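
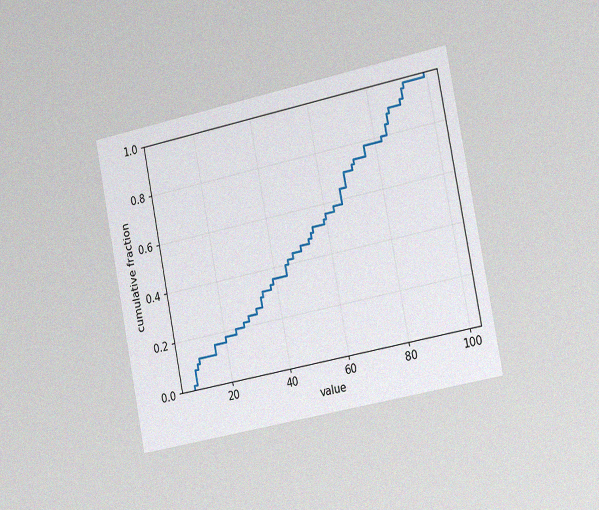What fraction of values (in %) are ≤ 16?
The chart is tilted about 11° counter-clockwise and viewed slightly from the right, with some photo noise. At x=16 the ECDF step is at 16%.

16%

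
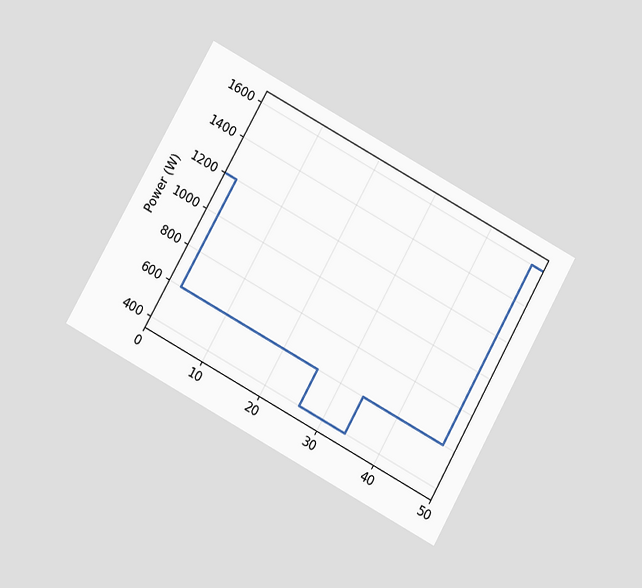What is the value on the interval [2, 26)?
600W

The chart is tilted about 29° clockwise and viewed at a slight angle. On [2, 26) the step sits at 600W.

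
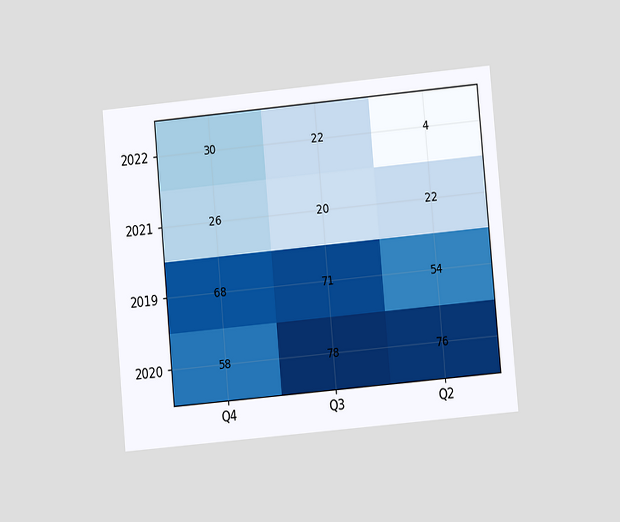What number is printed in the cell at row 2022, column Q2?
The chart is tilted about 5° counter-clockwise and viewed at a slight angle. The (2022, Q2) cell reads 4.

4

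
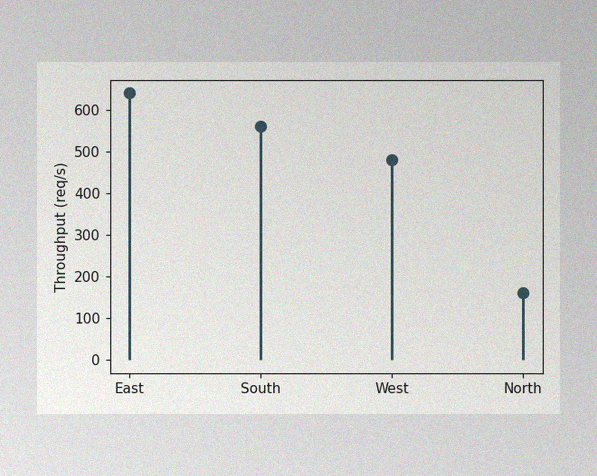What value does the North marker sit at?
The image has some photo noise and uneven lighting. The North marker sits at 160req/s.

160req/s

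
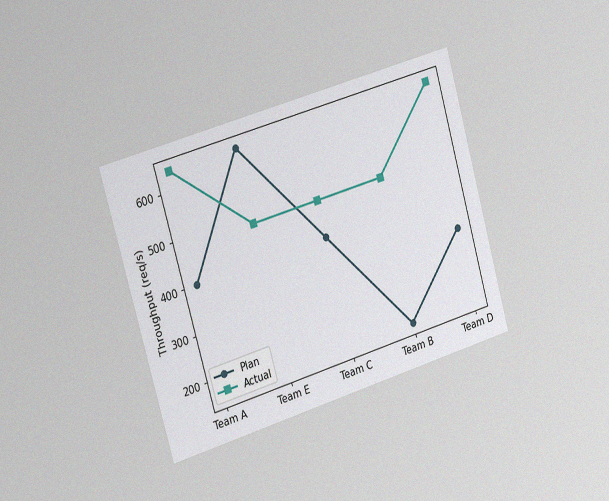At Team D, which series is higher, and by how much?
The chart is tilted about 16° counter-clockwise and viewed slightly from the left, with some photo noise. At Team D, Actual sits above the other line by 320req/s.

Actual, by 320req/s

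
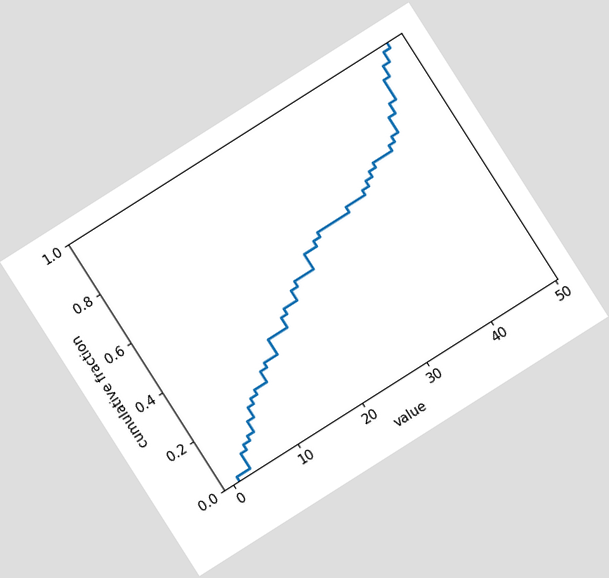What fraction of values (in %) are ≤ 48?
100%

The chart is tilted about 32° counter-clockwise. At x=48 the ECDF step is at 100%.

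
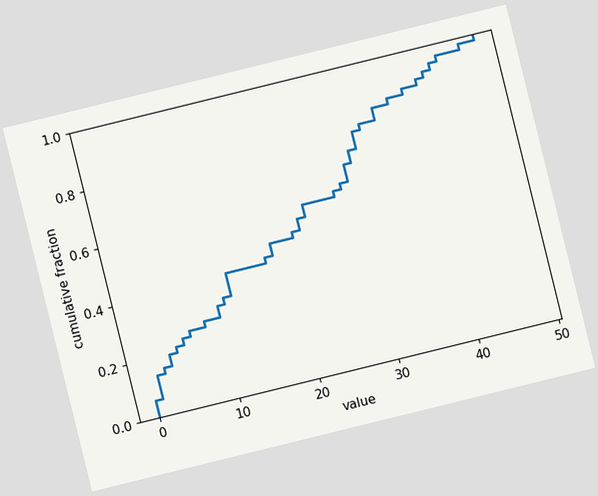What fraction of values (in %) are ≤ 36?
86%

The chart is tilted about 14° counter-clockwise. At x=36 the ECDF step is at 86%.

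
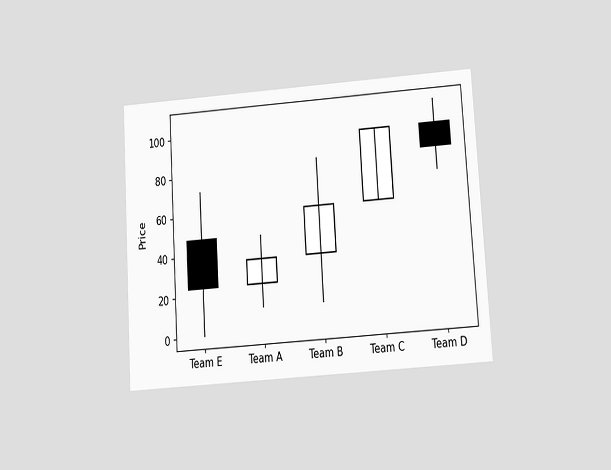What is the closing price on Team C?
96

The chart is tilted about 4° counter-clockwise and viewed slightly from below. The Team C candle closes at 96.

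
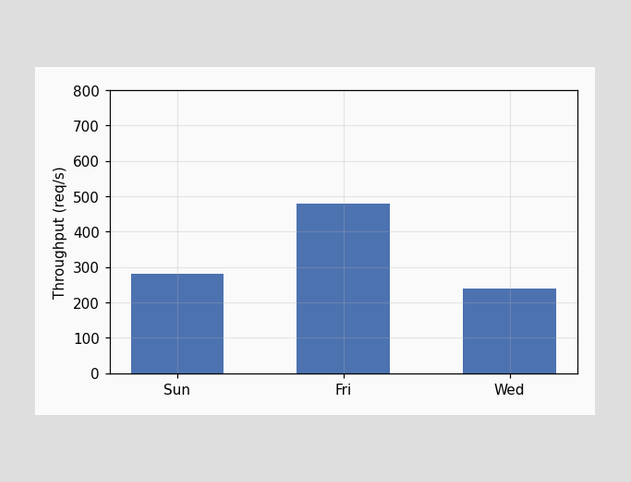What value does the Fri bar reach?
Reading along the chart's y-axis, the Fri bar reaches 480req/s.

480req/s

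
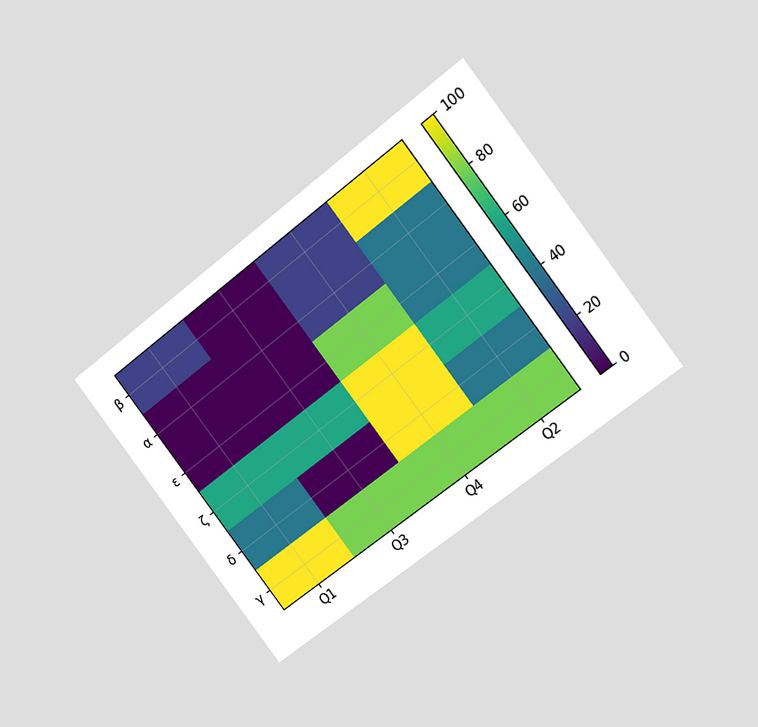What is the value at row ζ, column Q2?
The chart is tilted about 37° counter-clockwise and viewed at a slight angle. Matching cell (ζ, Q2) against the colorbar gives 60.

60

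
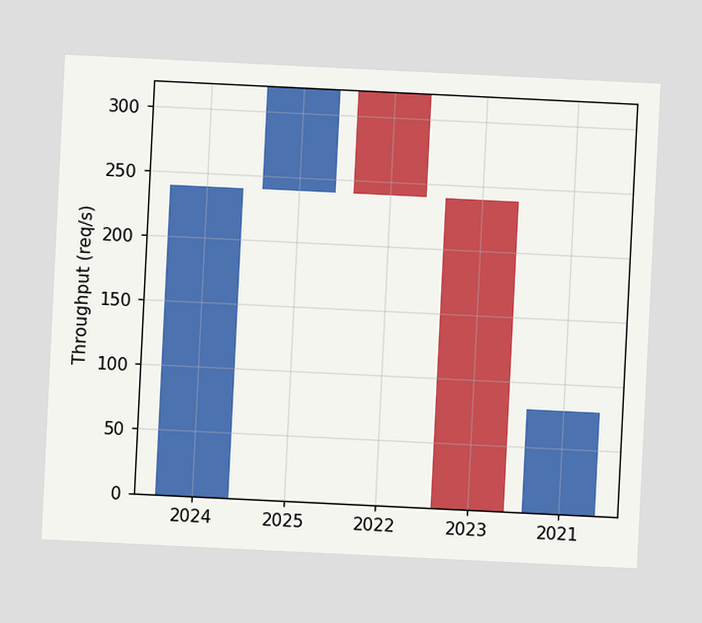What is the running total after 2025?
320req/s

The chart is tilted about 3° clockwise. After 2025 the running total reaches 320req/s.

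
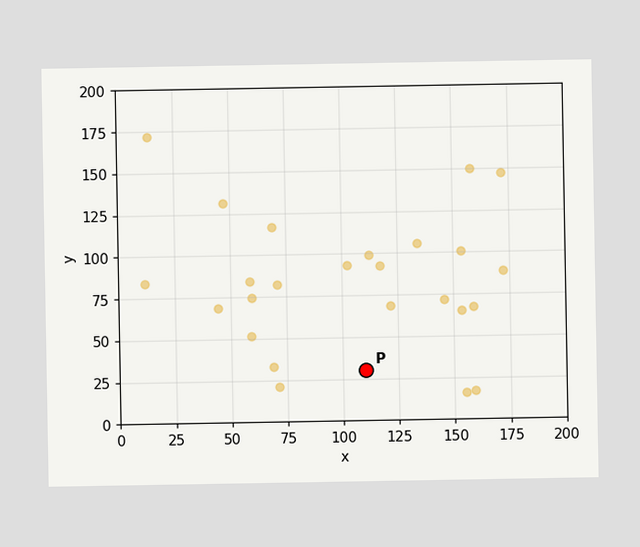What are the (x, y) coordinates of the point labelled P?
Following the gridlines from P to each axis, P sits at (110, 30).

(110, 30)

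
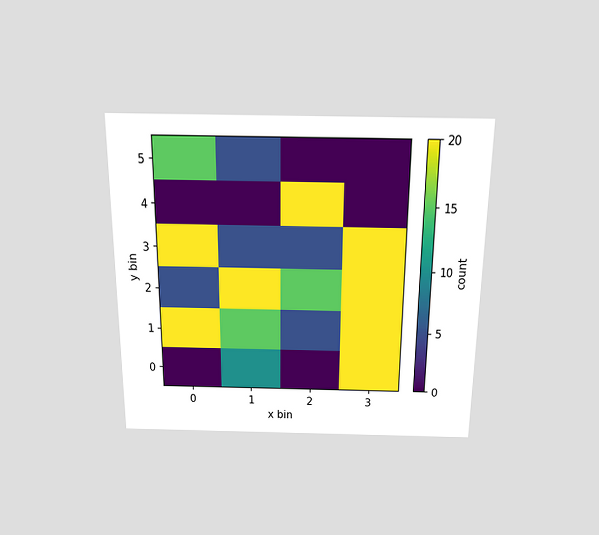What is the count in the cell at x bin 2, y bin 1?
5

The chart is viewed slightly from above. Matching the cell (2, 1) against the colorbar gives 5.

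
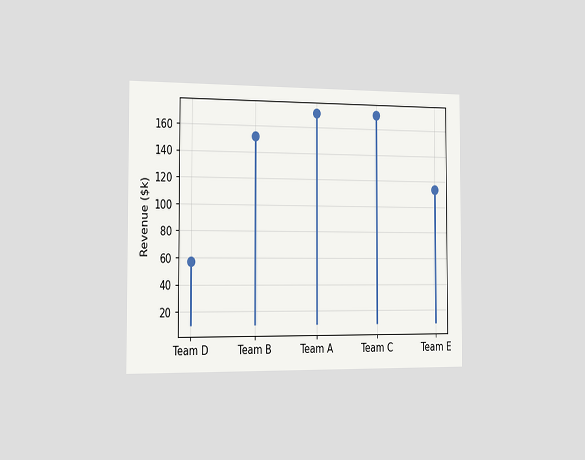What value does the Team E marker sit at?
$114k

The chart is viewed slightly from the left. The Team E marker sits at $114k.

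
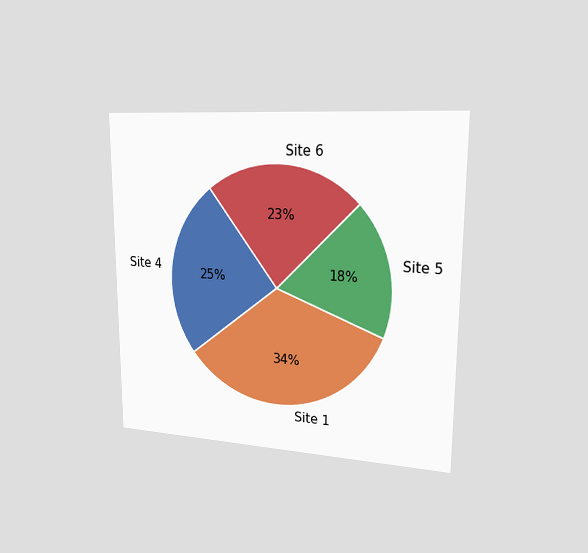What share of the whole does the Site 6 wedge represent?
23%

The chart is viewed slightly from the right. The Site 6 slice takes up 23% of the pie.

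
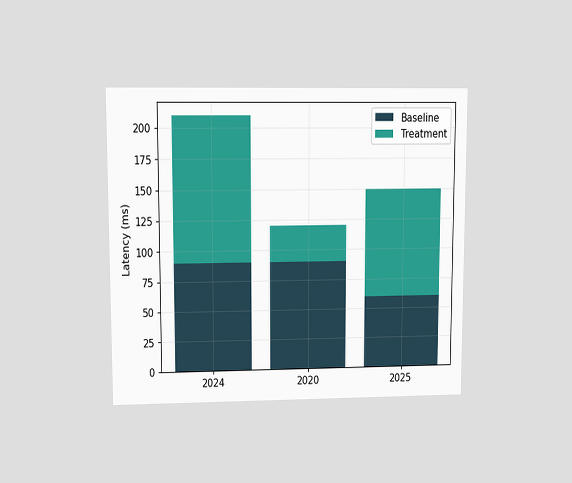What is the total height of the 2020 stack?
The chart is viewed at a slight angle. The 2020 stack's top reaches 120ms on the y-axis.

120ms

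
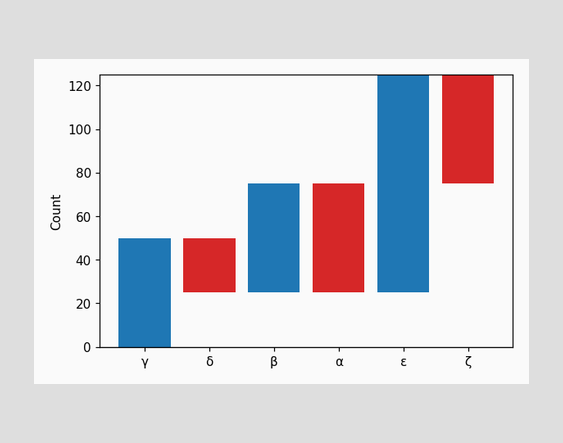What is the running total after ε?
125

After ε the running total reaches 125.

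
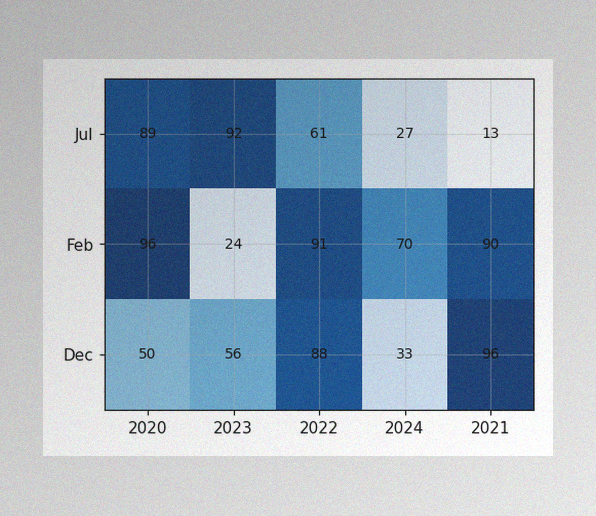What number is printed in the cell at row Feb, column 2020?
96

The image has some photo noise and uneven lighting. The (Feb, 2020) cell reads 96.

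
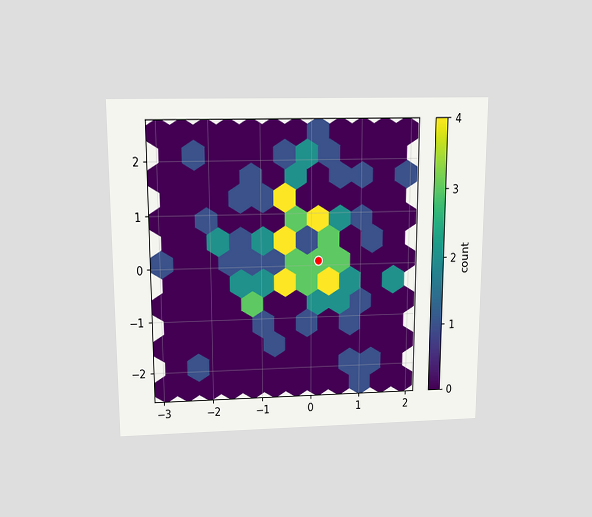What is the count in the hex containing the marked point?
3

The chart is viewed slightly from above. The marked hex reads 3 on the colorbar.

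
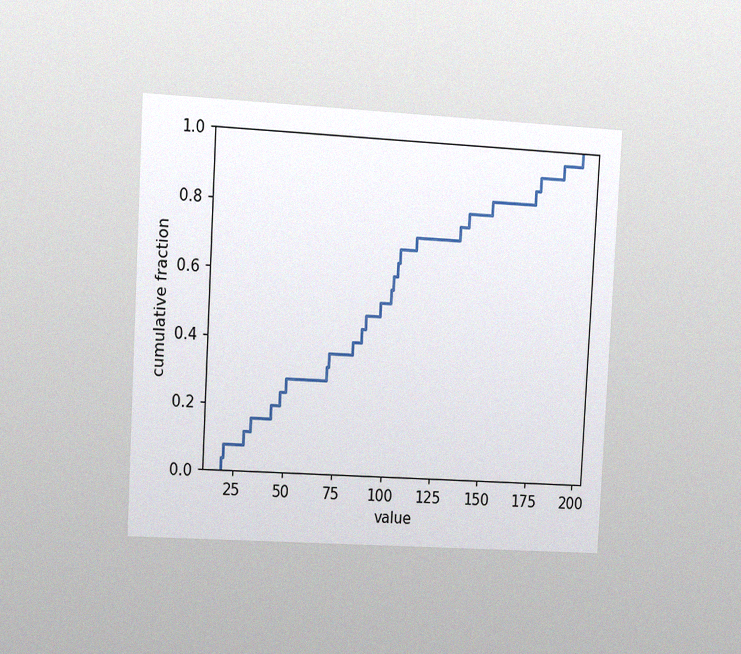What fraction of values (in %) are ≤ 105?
68%

The chart is tilted about 3° clockwise and viewed at a slight angle, with some photo noise. At x=105 the ECDF step is at 68%.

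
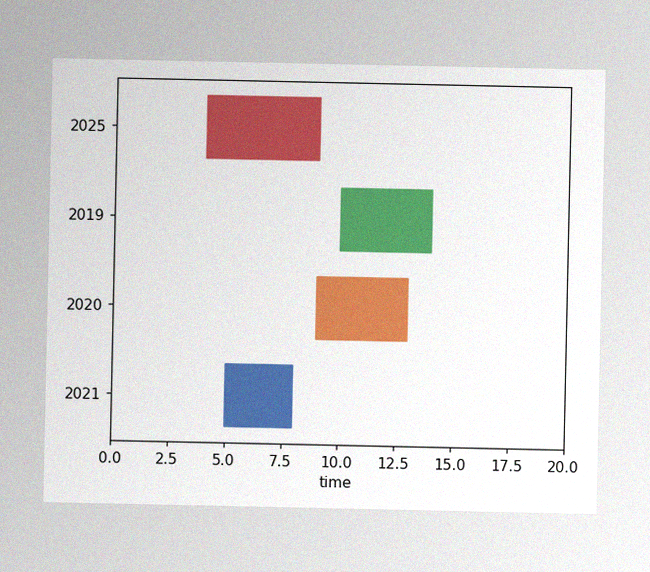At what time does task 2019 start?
The image has some photo noise and uneven lighting. The 2019 bar begins at t=10.

10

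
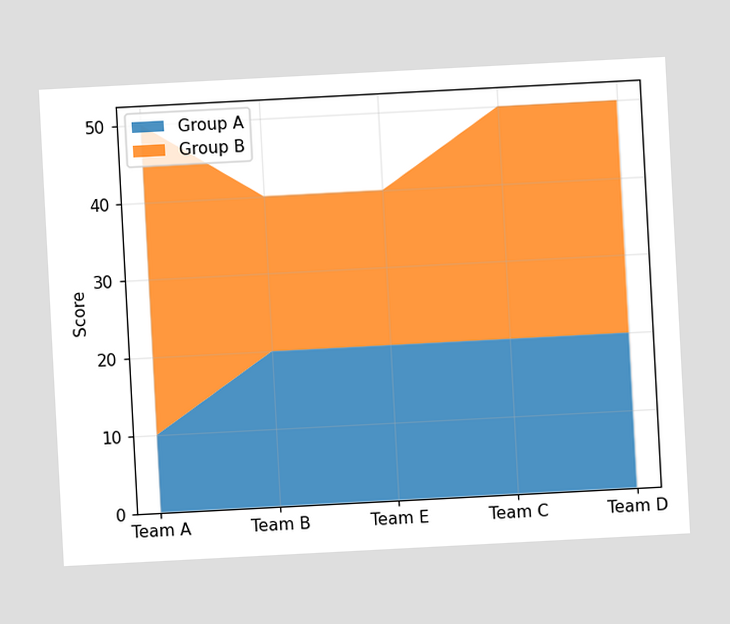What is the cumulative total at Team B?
40

The chart is tilted about 3° counter-clockwise. The stacked total at Team B reaches 40.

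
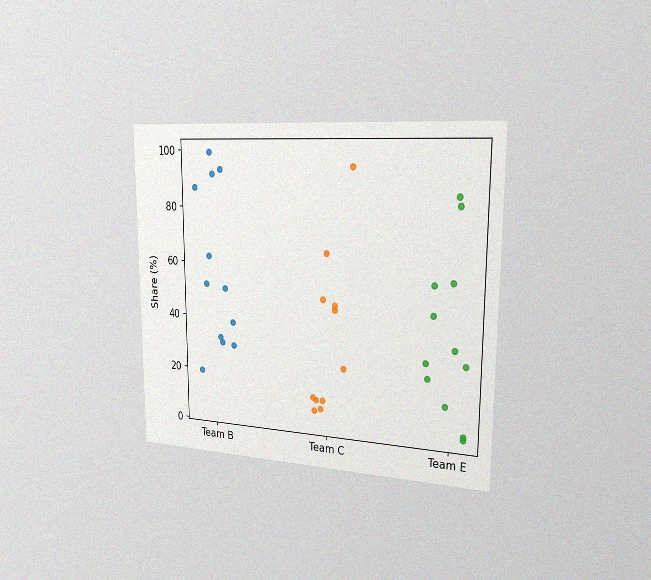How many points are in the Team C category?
11

The chart is viewed slightly from the right, with some photo noise. Counting the markers in the Team C column gives 11.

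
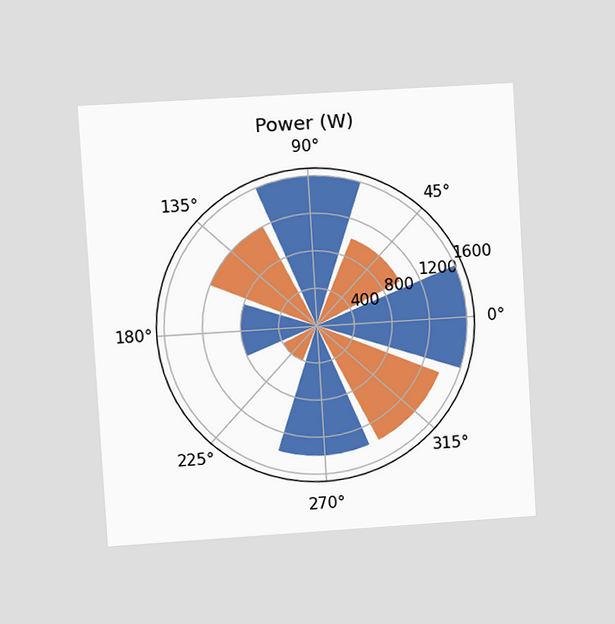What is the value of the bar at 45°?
1000W

The chart is tilted about 3° counter-clockwise and viewed at a slight angle. The bar at 45° reaches 1000W on the radial axis.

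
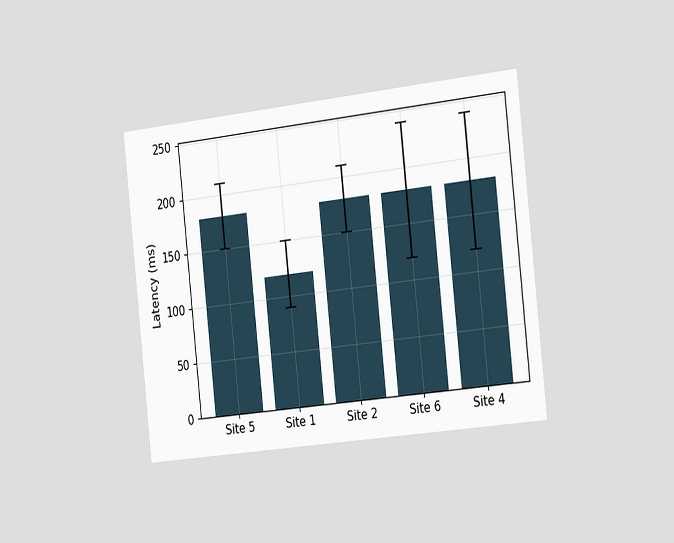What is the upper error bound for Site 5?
210ms

The chart is tilted about 6° counter-clockwise and viewed slightly from the right. The Site 5 bar's upper whisker reaches 210ms.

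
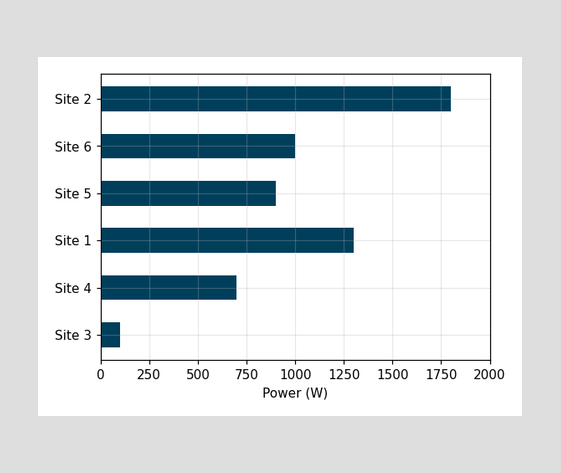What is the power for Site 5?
Reading along the chart's x-axis, the Site 5 bar reaches 900W.

900W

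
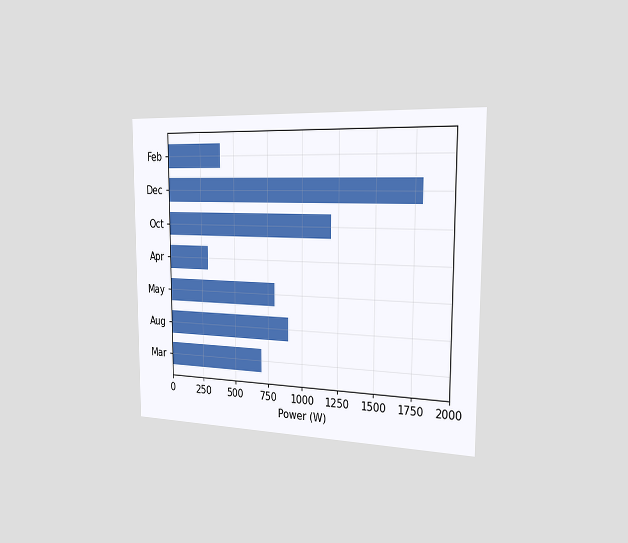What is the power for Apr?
The chart is viewed slightly from the right. Reading along the chart's x-axis, the Apr bar reaches 300W.

300W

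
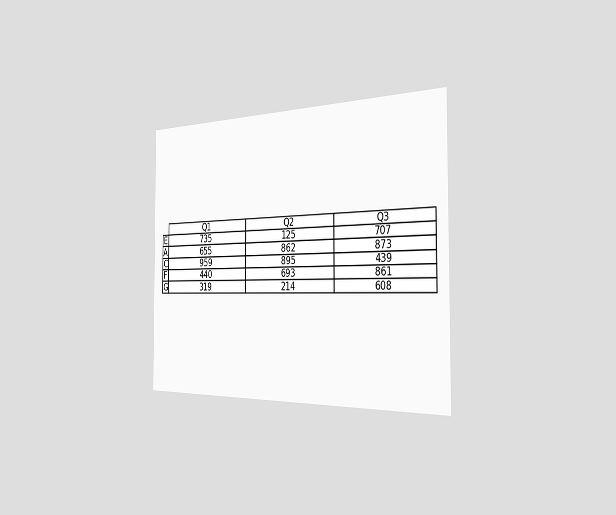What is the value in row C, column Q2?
895

The chart is viewed slightly from the right. The (C, Q2) cell reads 895.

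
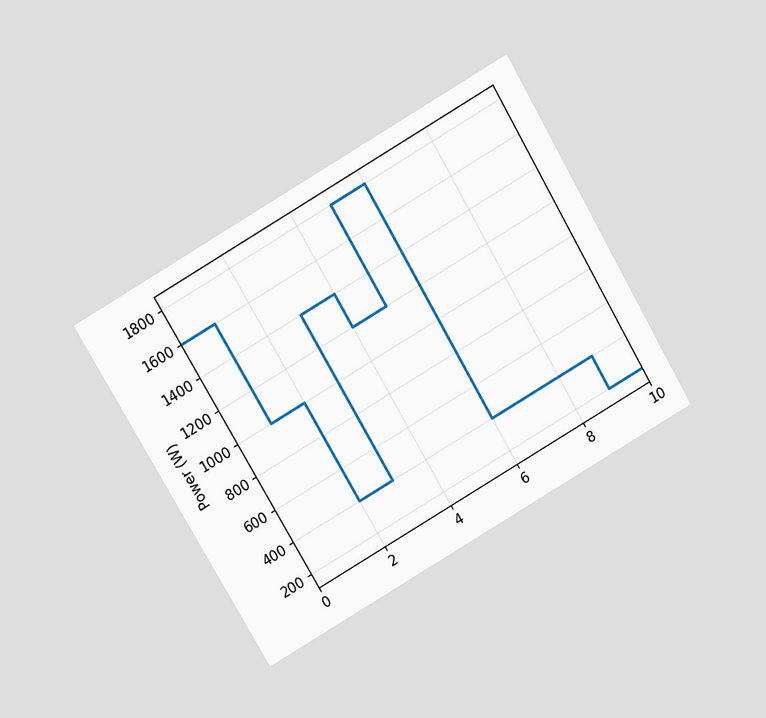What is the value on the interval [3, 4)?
1400W

The chart is tilted about 30° counter-clockwise and viewed slightly from above. On [3, 4) the step sits at 1400W.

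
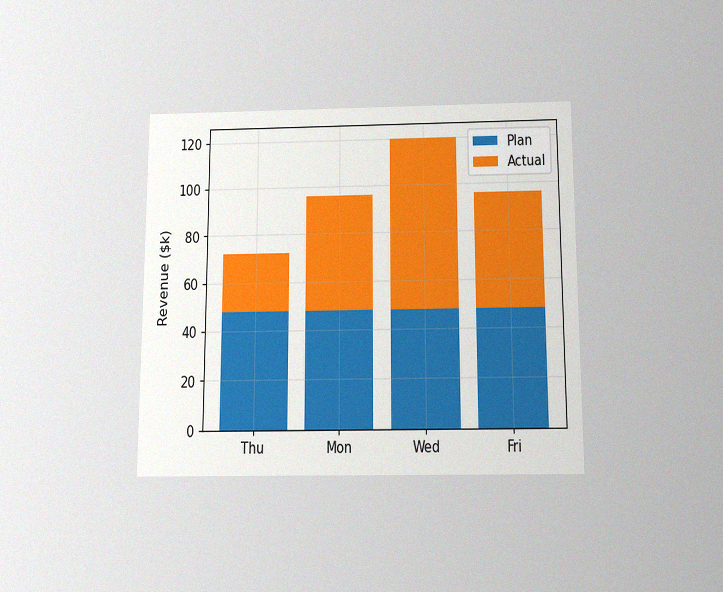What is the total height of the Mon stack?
$96k

The chart is viewed slightly from below, with some photo noise. The Mon stack's top reaches $96k on the y-axis.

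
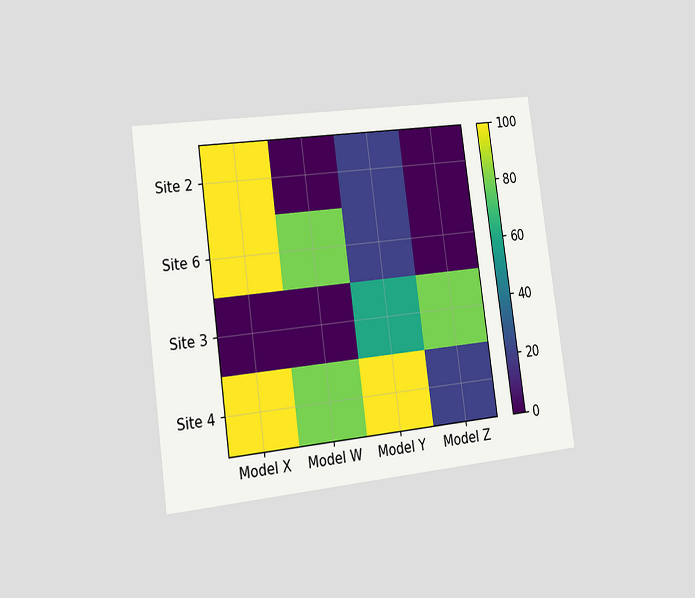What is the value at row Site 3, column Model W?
0

The chart is tilted about 8° counter-clockwise and viewed slightly from the left. Matching cell (Site 3, Model W) against the colorbar gives 0.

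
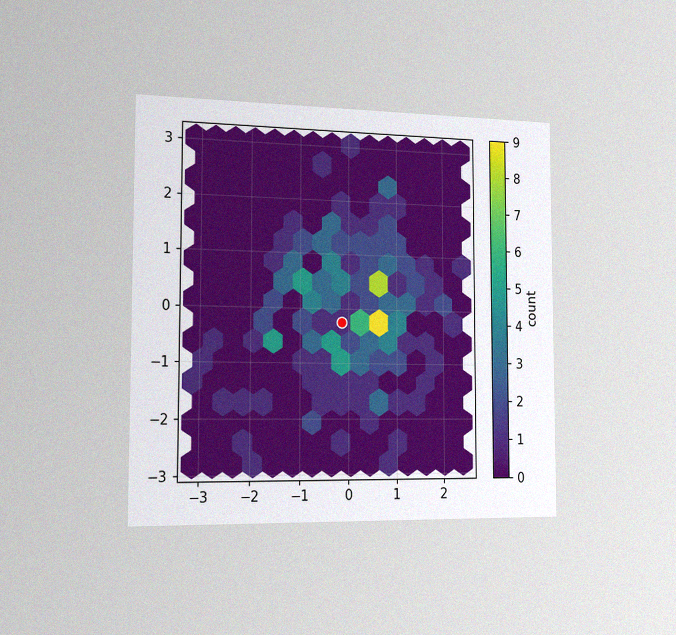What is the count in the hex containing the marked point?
1

The chart is viewed slightly from the left, with some photo noise. The marked hex reads 1 on the colorbar.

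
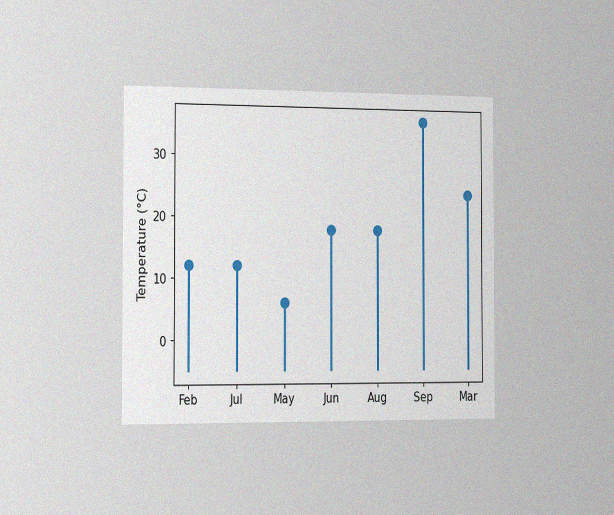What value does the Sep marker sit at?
The chart is viewed slightly from the left, with some photo noise. The Sep marker sits at 36°C.

36°C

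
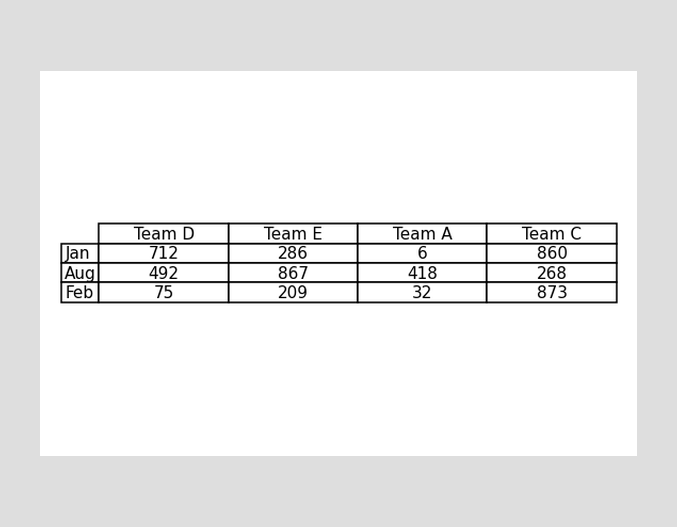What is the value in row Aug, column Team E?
867

The (Aug, Team E) cell reads 867.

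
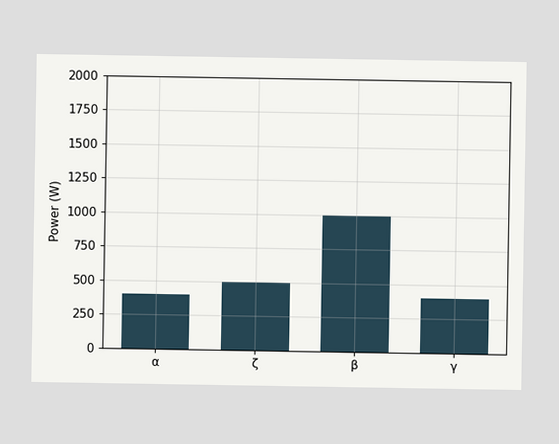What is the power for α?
Reading along the chart's y-axis, the α bar reaches 400W.

400W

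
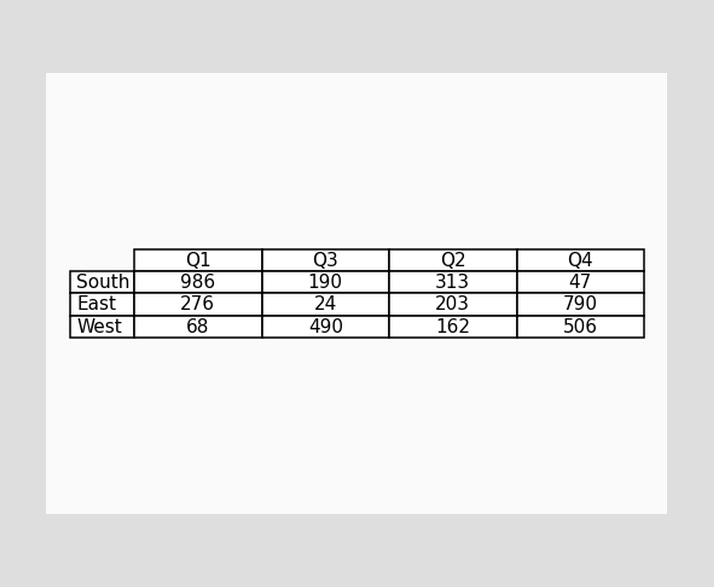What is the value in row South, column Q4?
47

The (South, Q4) cell reads 47.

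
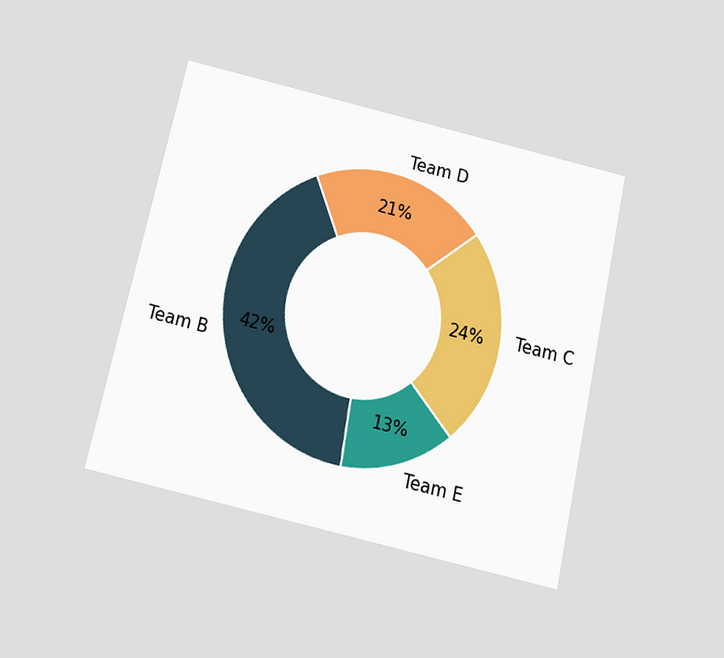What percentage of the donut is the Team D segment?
The chart is tilted about 13° clockwise and viewed slightly from below. The Team D segment takes up 21% of the ring.

21%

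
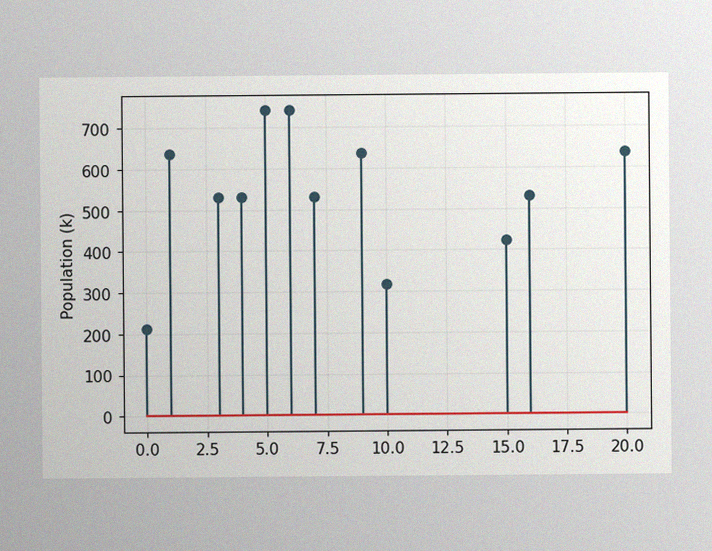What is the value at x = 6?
The image has some photo noise and uneven lighting. The stem at x=6 reaches 742k.

742k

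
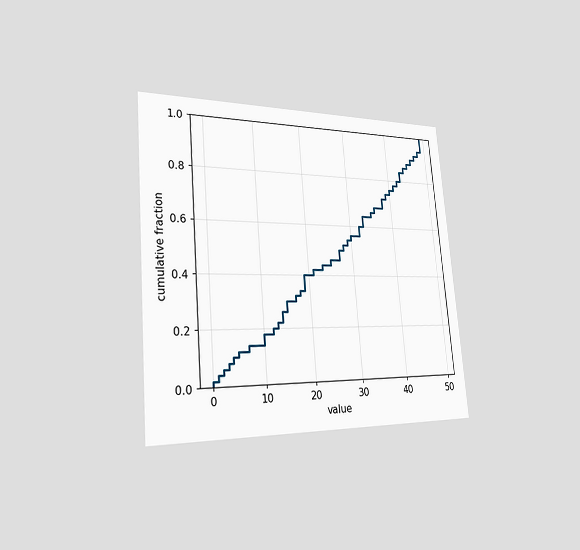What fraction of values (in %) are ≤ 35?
The chart is tilted about 5° counter-clockwise and viewed slightly from the left. At x=35 the ECDF step is at 66%.

66%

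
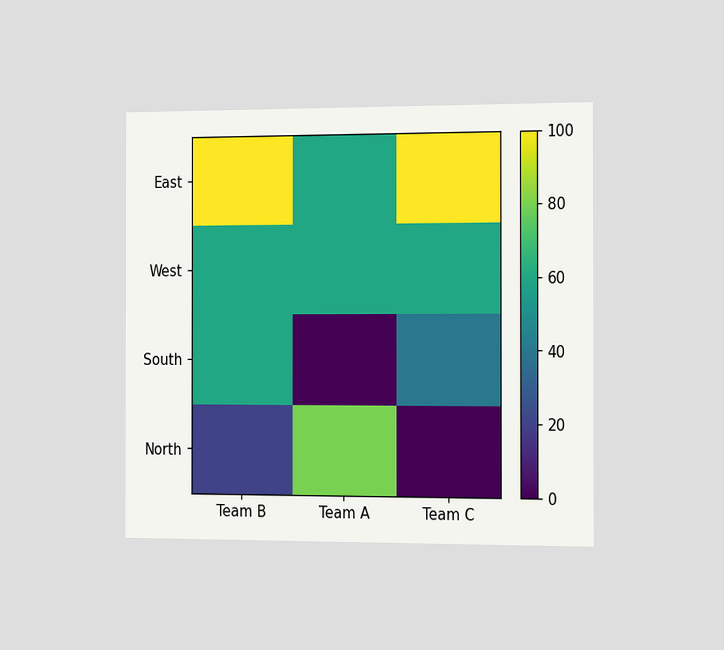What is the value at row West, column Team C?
60

The chart is viewed slightly from the right. Matching cell (West, Team C) against the colorbar gives 60.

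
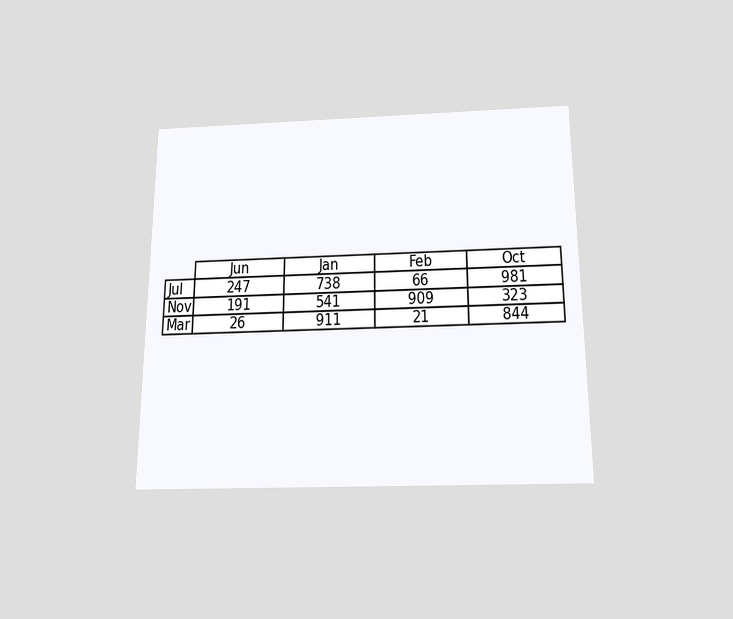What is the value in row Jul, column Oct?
981

The chart is viewed slightly from below. The (Jul, Oct) cell reads 981.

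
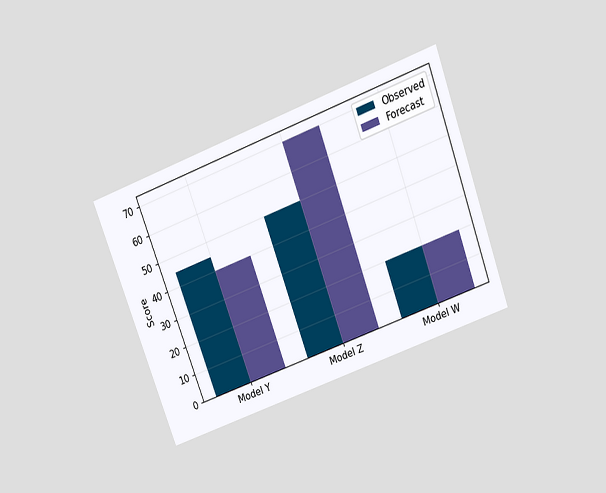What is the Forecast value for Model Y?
The chart is tilted about 20° counter-clockwise and viewed slightly from above. The Forecast bar at Model Y reaches 40 on the y-axis.

40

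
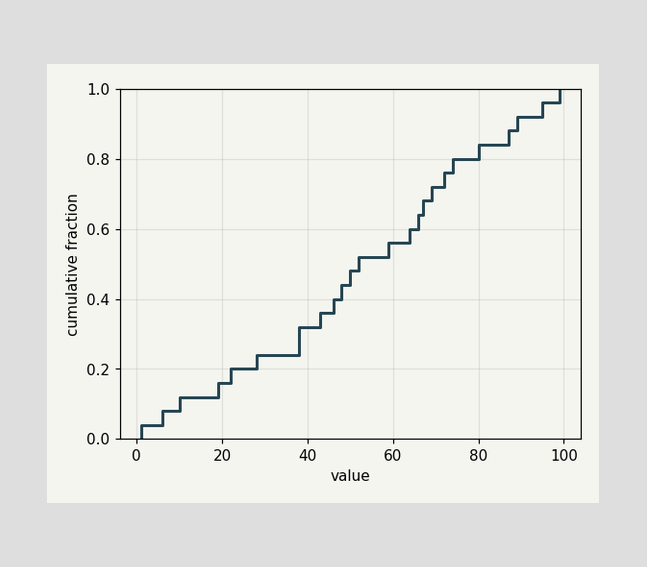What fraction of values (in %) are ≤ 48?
At x=48 the ECDF step is at 44%.

44%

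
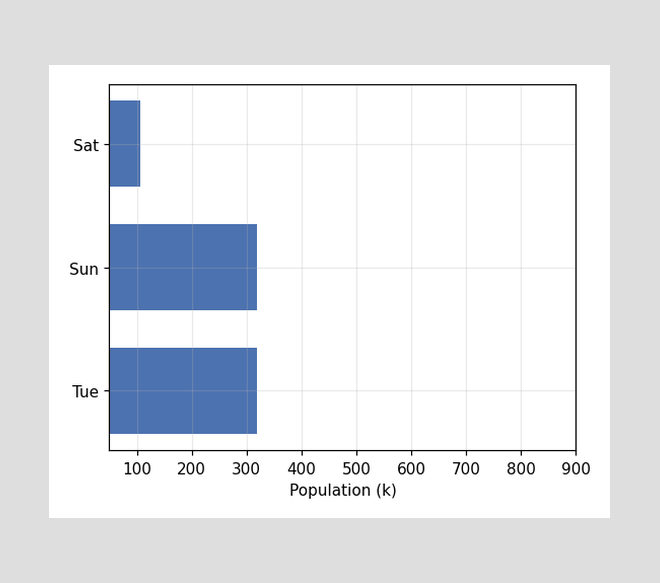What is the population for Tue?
318k

Reading along the chart's x-axis, the Tue bar reaches 318k.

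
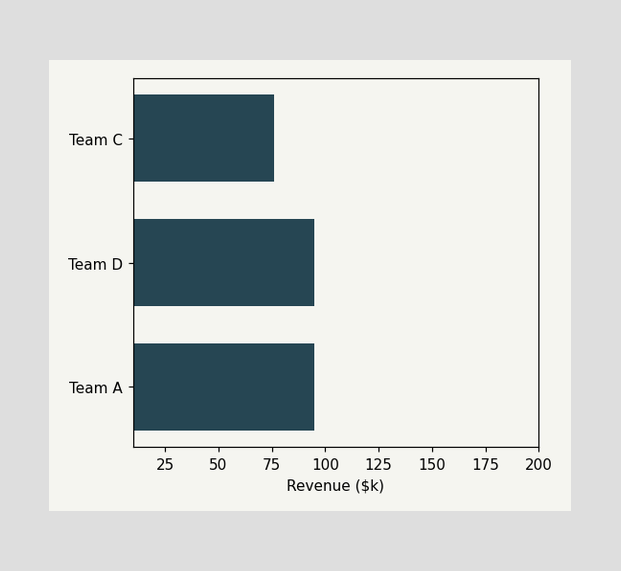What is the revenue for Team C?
Reading along the chart's x-axis, the Team C bar reaches $76k.

$76k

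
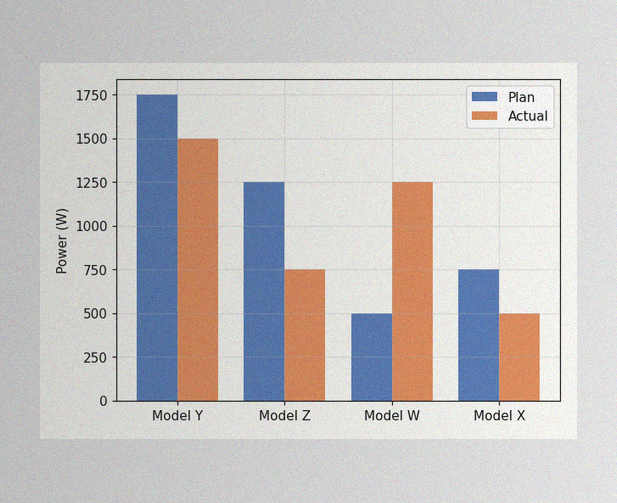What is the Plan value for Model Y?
1750W

The image has some photo noise and uneven lighting. The Plan bar at Model Y reaches 1750W on the y-axis.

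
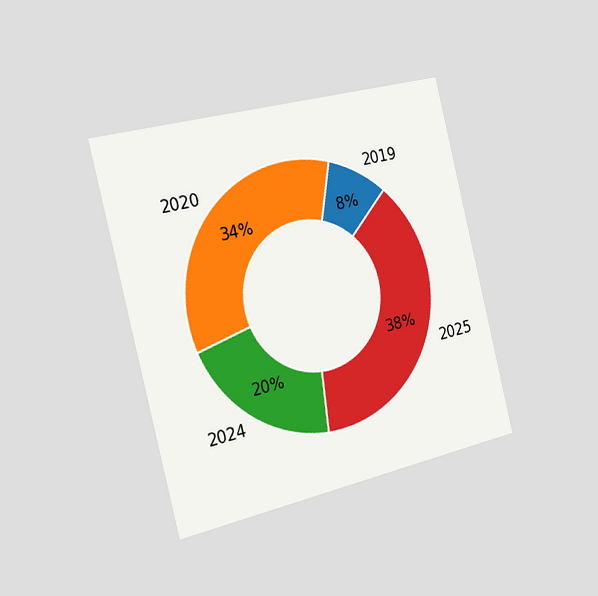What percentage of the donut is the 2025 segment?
The chart is tilted about 14° counter-clockwise and viewed slightly from the left. The 2025 segment takes up 38% of the ring.

38%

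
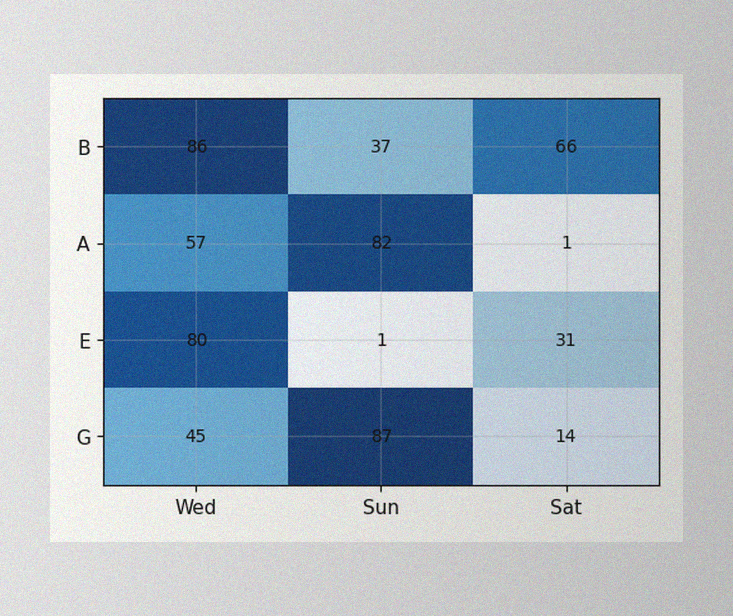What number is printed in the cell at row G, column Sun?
87

The image has some photo noise and uneven lighting. The (G, Sun) cell reads 87.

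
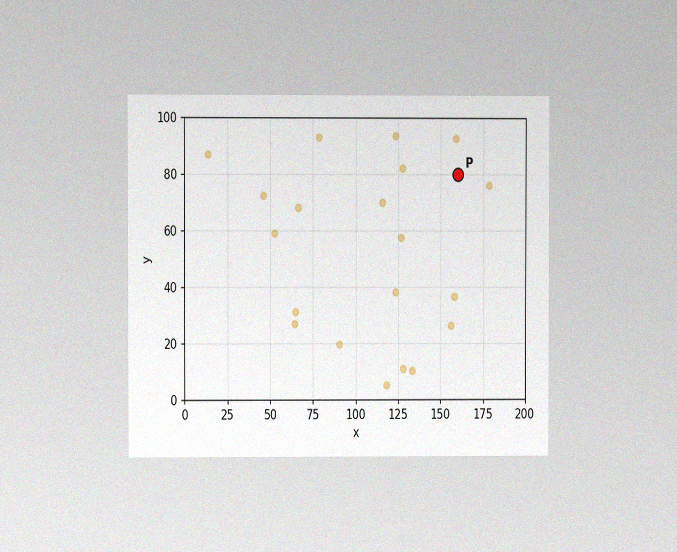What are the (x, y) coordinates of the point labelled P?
The chart is viewed at a slight angle, with some photo noise. Following the gridlines from P to each axis, P sits at (160, 80).

(160, 80)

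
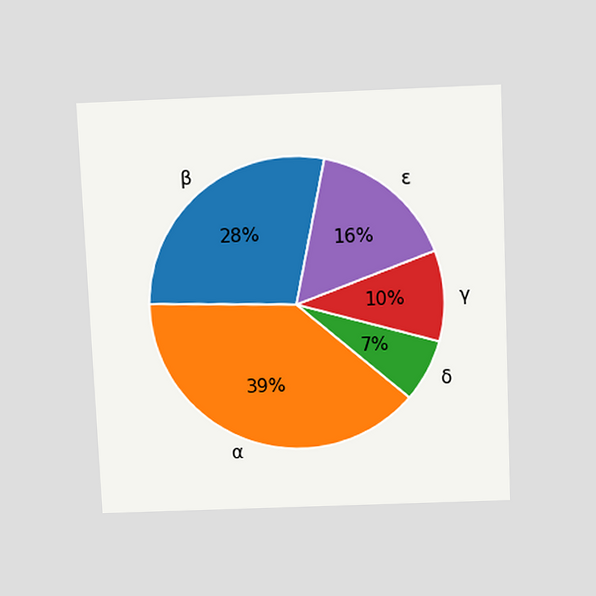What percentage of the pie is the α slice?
The chart is tilted about 2° counter-clockwise and viewed slightly from above. The α slice takes up 39% of the pie.

39%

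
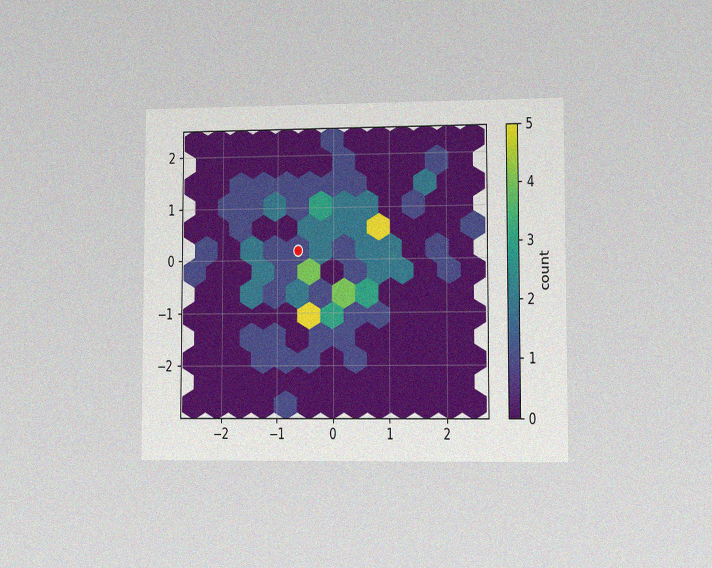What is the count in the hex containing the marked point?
The chart is viewed slightly from the right, with some photo noise. The marked hex reads 1 on the colorbar.

1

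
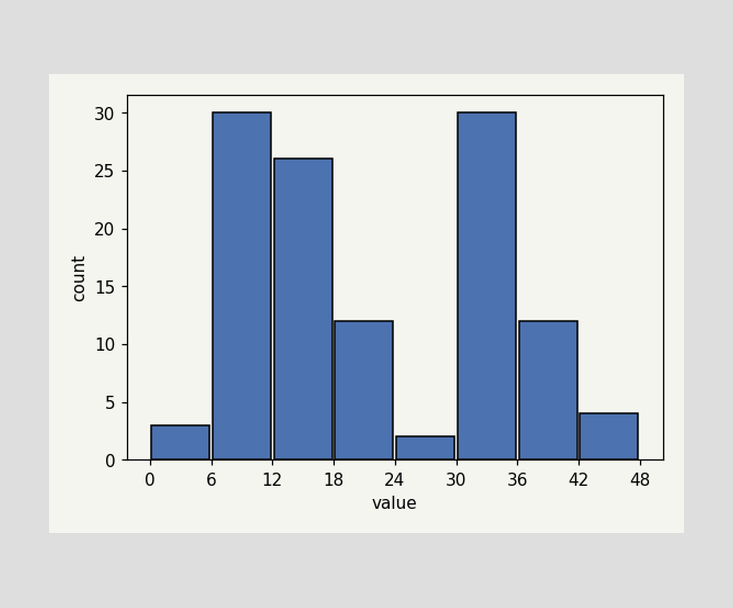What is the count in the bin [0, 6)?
3

The [0, 6) bin has height 3.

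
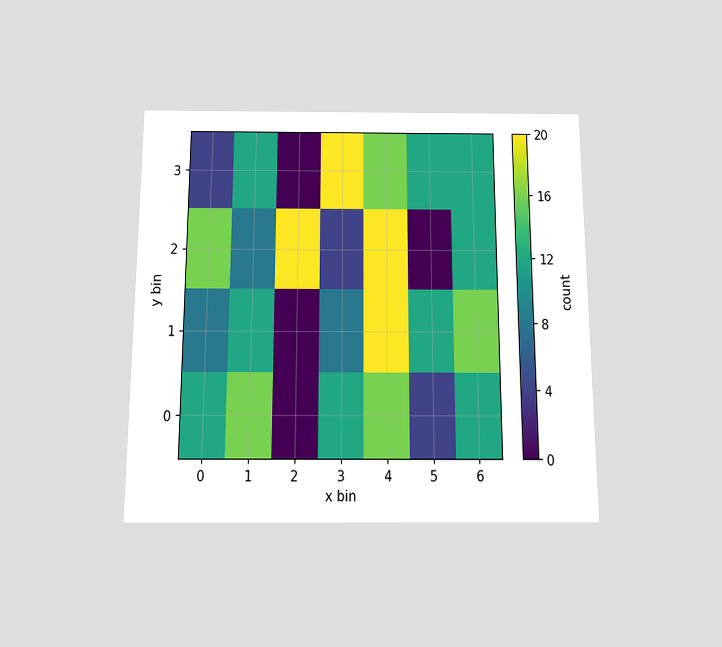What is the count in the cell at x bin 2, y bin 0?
0

The chart is viewed slightly from below. Matching the cell (2, 0) against the colorbar gives 0.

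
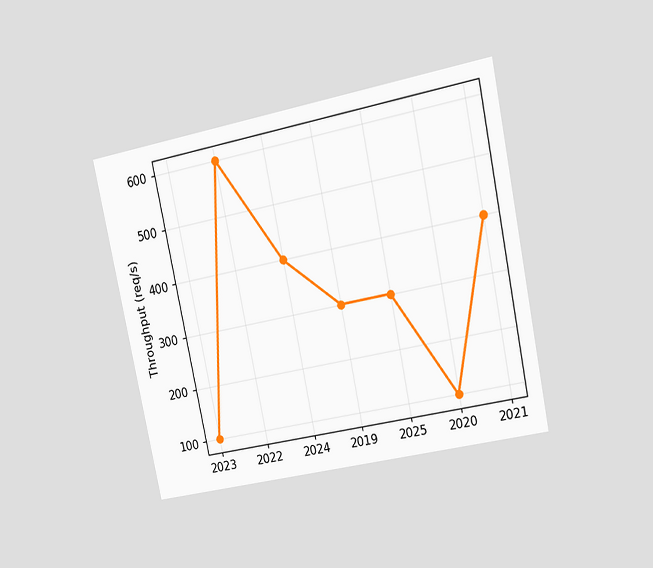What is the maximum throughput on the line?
The chart is tilted about 12° counter-clockwise and viewed at a slight angle. The highest point is at 2022, and reading across to the y-axis gives 600req/s.

600req/s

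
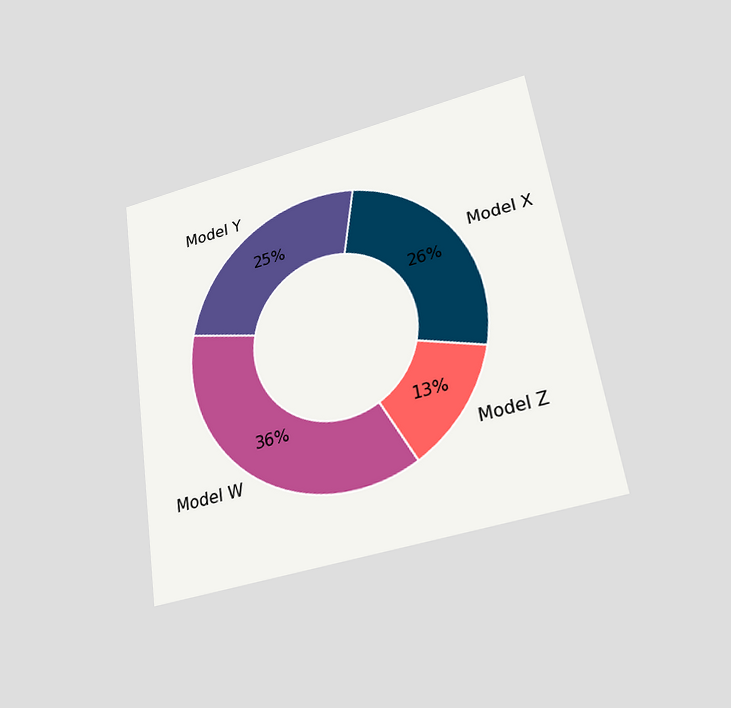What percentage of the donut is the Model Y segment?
25%

The chart is tilted about 9° counter-clockwise and viewed slightly from below. The Model Y segment takes up 25% of the ring.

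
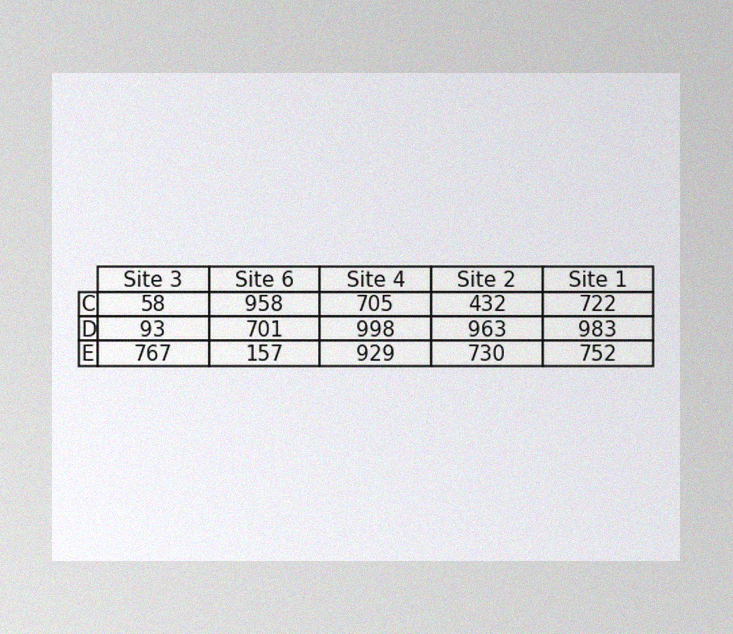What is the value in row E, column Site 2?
The image has some photo noise and uneven lighting. The (E, Site 2) cell reads 730.

730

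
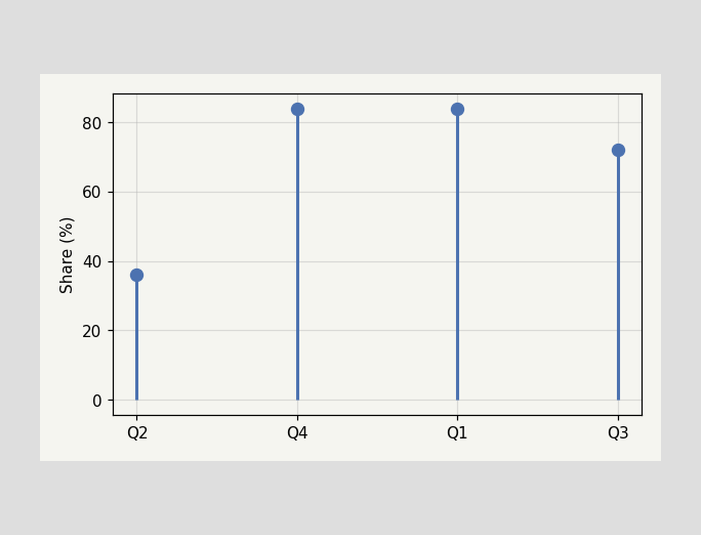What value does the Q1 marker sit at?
84%

The Q1 marker sits at 84%.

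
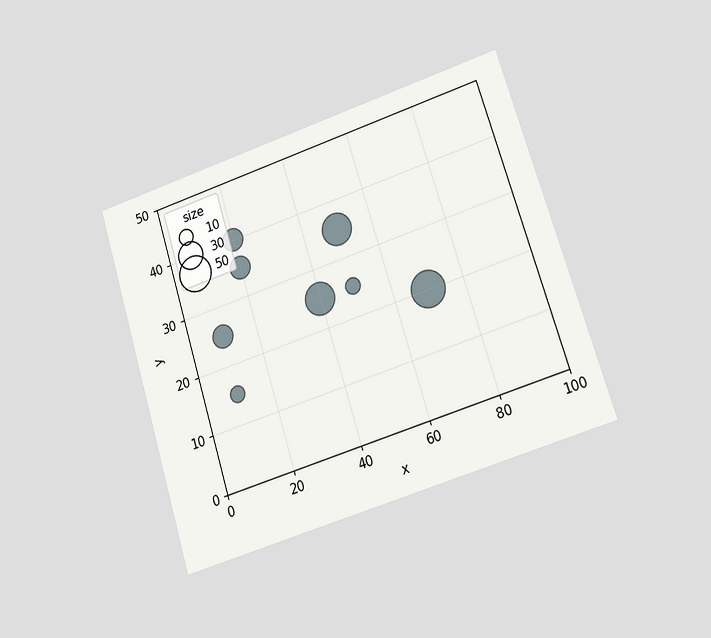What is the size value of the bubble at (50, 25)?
10

The chart is tilted about 17° counter-clockwise and viewed at a slight angle. Matching the bubble at (50, 25) against the size legend gives 10.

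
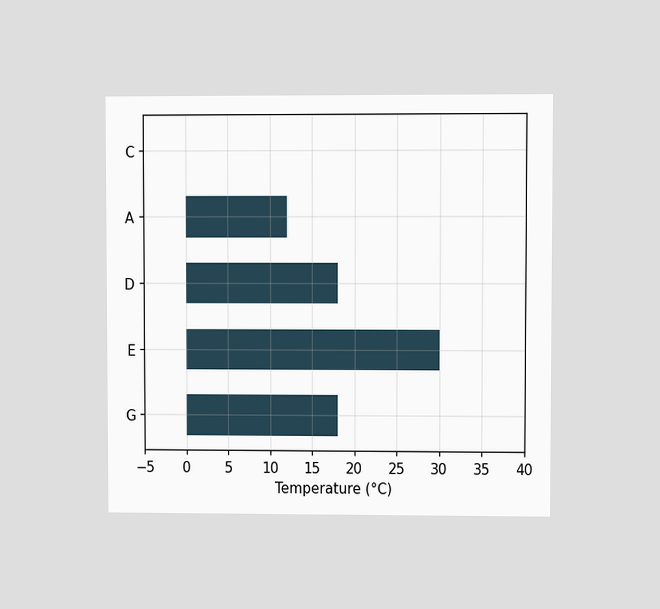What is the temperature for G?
18°C

The chart is viewed at a slight angle. Reading along the chart's x-axis, the G bar reaches 18°C.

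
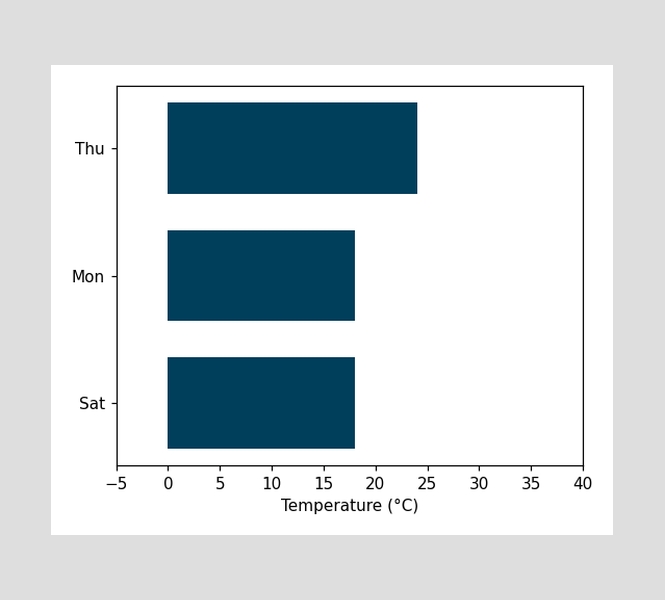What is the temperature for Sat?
Reading along the chart's x-axis, the Sat bar reaches 18°C.

18°C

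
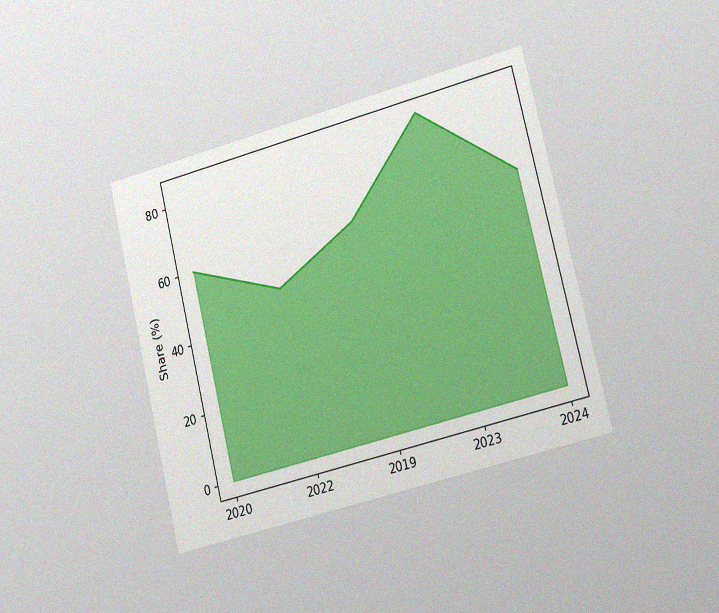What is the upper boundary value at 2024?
The chart is tilted about 14° counter-clockwise and viewed slightly from the right, with some photo noise. At 2024 the upper boundary is at 60%.

60%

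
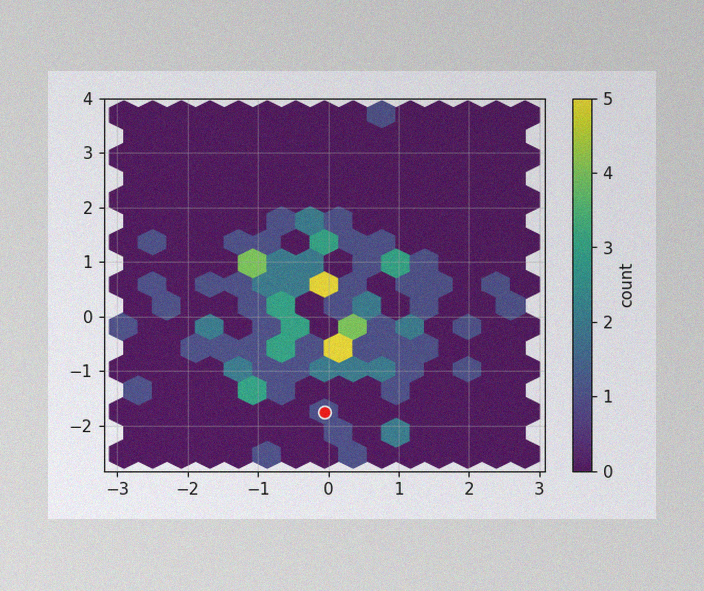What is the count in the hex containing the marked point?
The image has some photo noise and uneven lighting. The marked hex reads 1 on the colorbar.

1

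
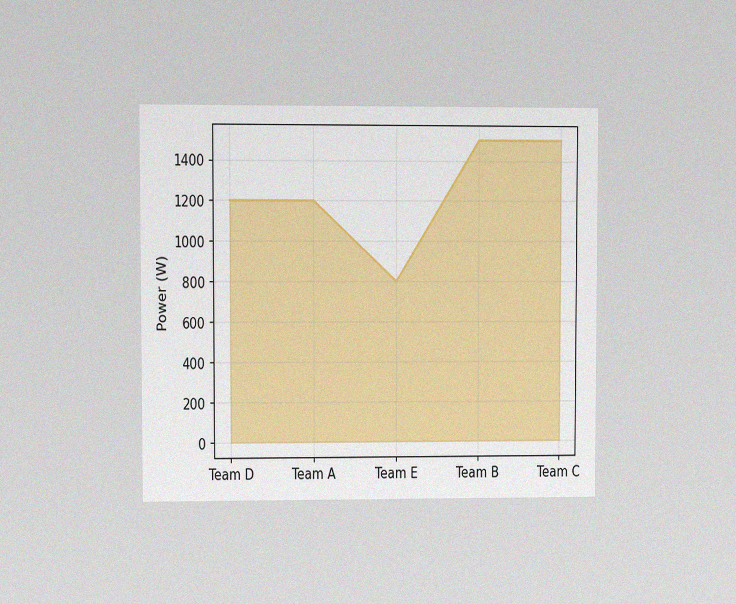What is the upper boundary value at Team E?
The chart is viewed at a slight angle, with some photo noise. At Team E the upper boundary is at 800W.

800W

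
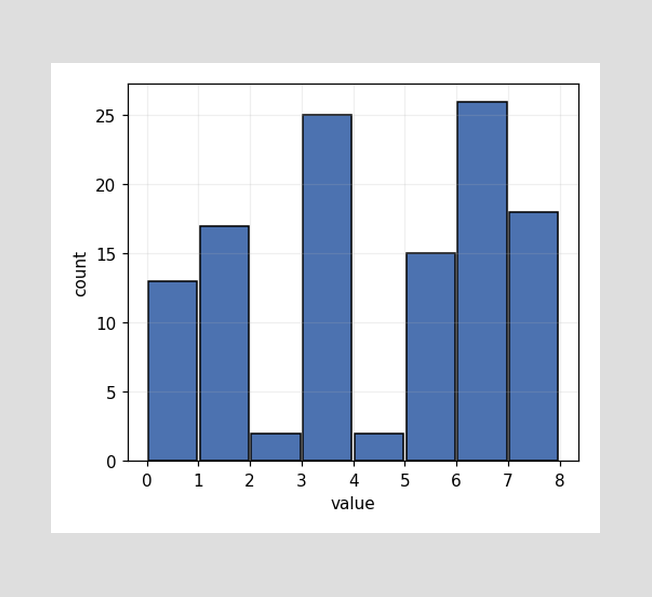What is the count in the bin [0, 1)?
13

The [0, 1) bin has height 13.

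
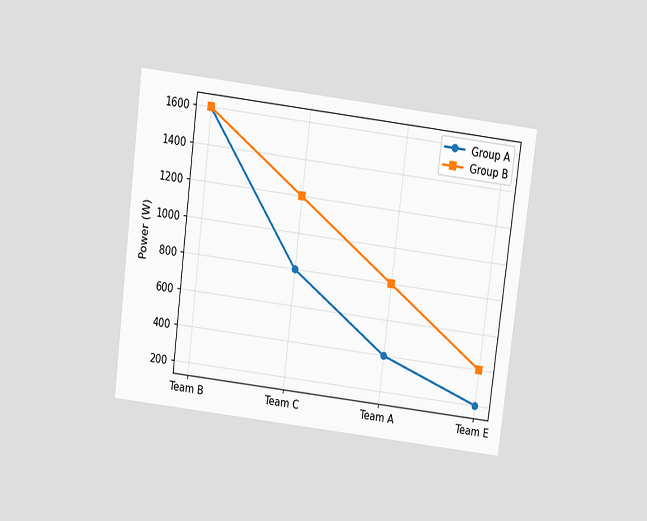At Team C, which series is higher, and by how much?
The chart is tilted about 7° clockwise and viewed slightly from above. At Team C, Group B sits above the other line by 400W.

Group B, by 400W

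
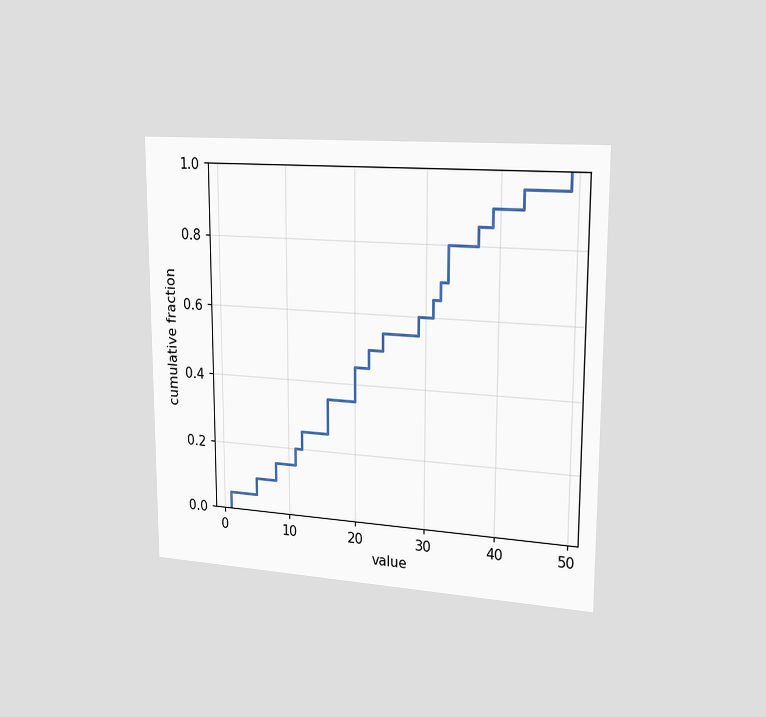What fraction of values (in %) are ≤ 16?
The chart is viewed slightly from the right. At x=16 the ECDF step is at 35%.

35%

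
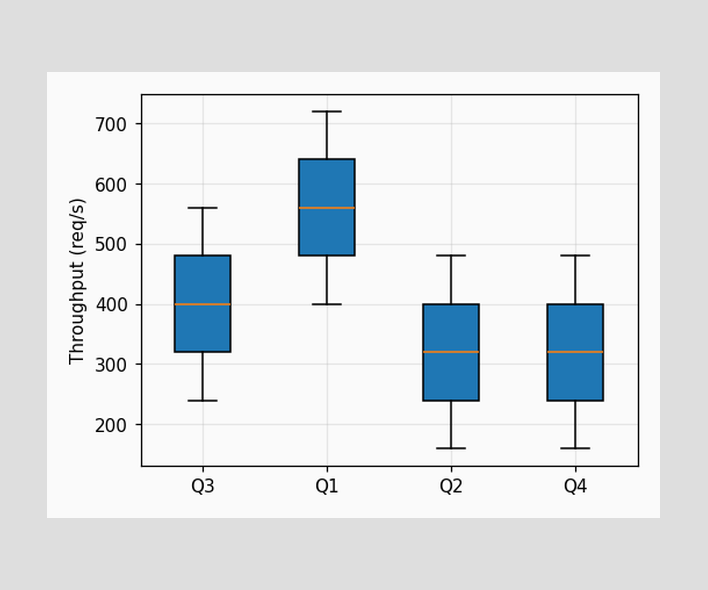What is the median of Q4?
The median line in the Q4 box sits at 320req/s.

320req/s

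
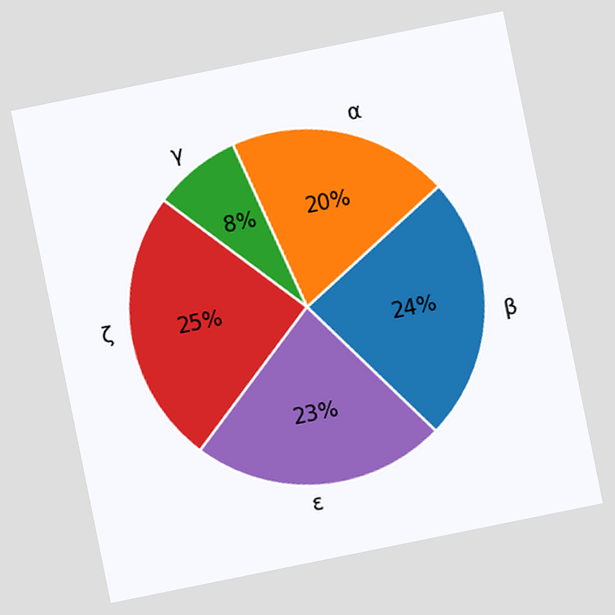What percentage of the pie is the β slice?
The chart is tilted about 11° counter-clockwise. The β slice takes up 24% of the pie.

24%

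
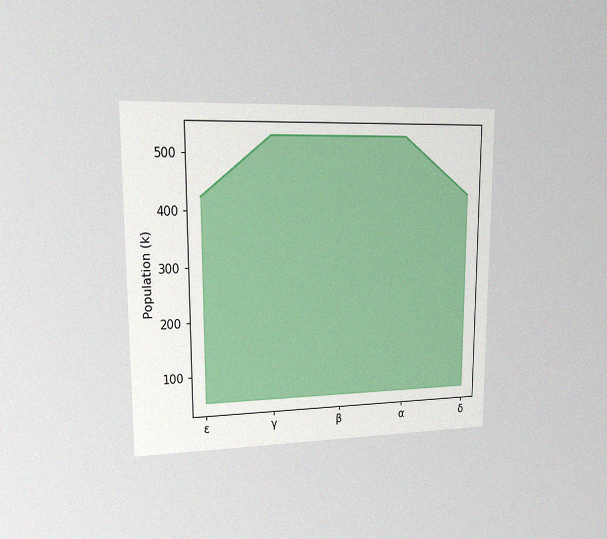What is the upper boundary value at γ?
530k

The chart is viewed at a slight angle, with some photo noise. At γ the upper boundary is at 530k.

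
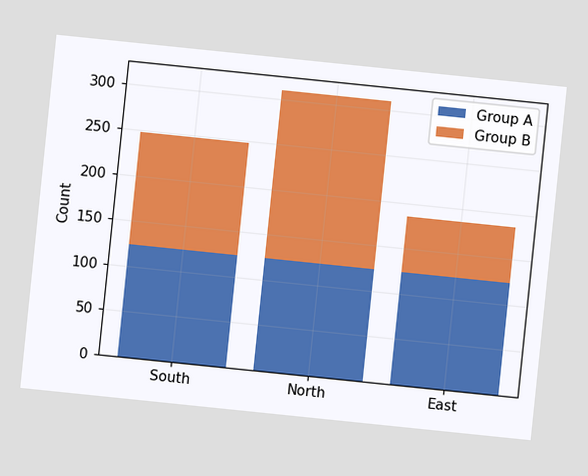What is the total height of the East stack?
186

The chart is tilted about 6° clockwise. The East stack's top reaches 186 on the y-axis.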